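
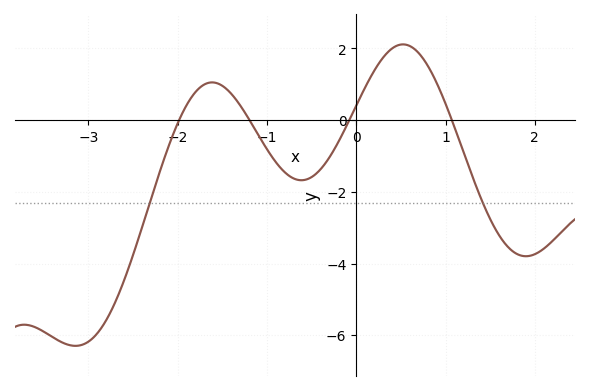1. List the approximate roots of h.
-1.98, -1.19, -0.078, 1.07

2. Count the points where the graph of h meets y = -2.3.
2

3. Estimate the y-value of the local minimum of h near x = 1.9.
-3.8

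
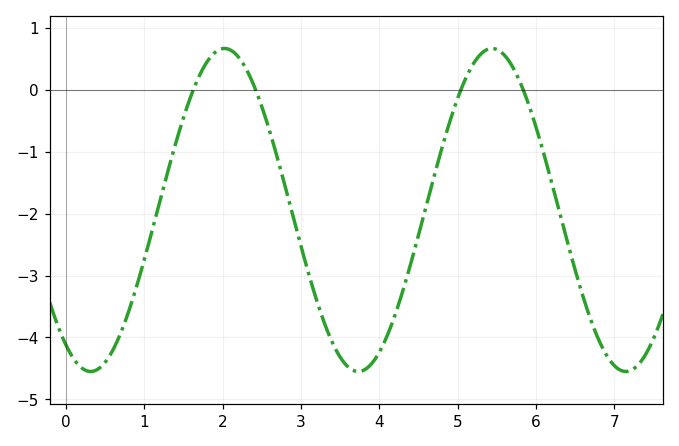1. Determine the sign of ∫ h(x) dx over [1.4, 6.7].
negative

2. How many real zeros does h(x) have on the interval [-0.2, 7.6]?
4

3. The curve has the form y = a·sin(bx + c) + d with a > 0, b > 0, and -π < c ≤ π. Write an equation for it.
y = 2.61sin(1.84x - 2.15) - 1.94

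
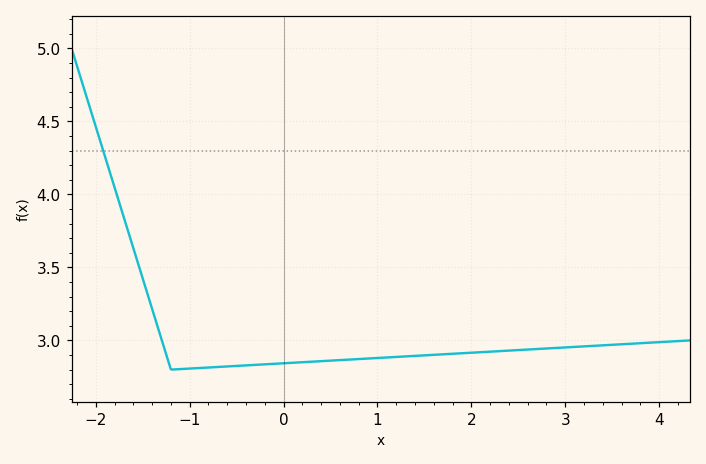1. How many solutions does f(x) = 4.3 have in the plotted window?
1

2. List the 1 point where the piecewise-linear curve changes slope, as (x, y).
(-1.2, 2.8)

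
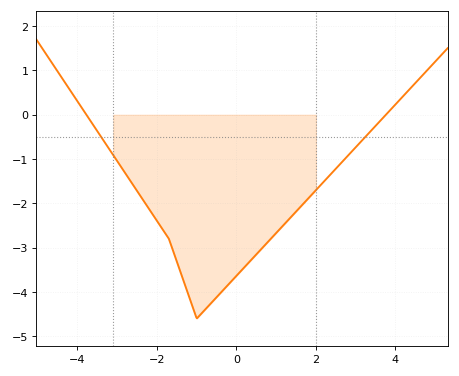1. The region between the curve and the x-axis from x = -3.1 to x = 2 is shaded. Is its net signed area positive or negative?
negative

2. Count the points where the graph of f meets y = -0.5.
2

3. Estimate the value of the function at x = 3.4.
-0.3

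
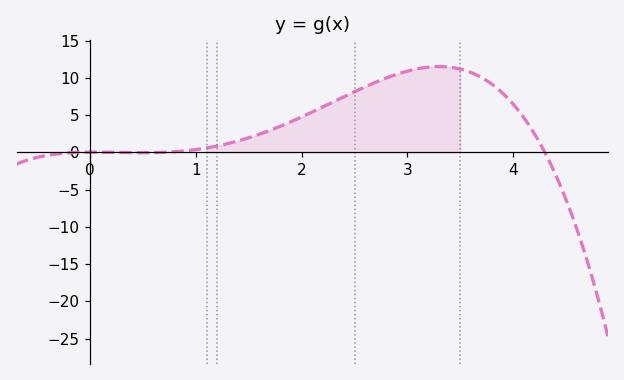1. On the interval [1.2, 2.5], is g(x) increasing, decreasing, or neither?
increasing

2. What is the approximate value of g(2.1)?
5.5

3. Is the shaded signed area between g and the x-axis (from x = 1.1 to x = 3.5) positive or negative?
positive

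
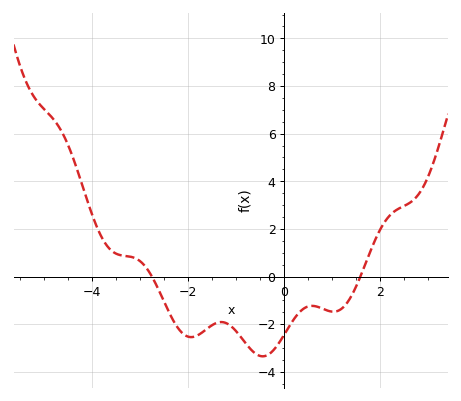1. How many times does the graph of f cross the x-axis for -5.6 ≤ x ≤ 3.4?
2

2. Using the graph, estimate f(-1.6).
-2.18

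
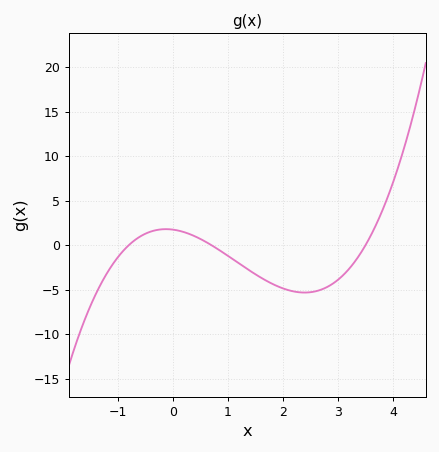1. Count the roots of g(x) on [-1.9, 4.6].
3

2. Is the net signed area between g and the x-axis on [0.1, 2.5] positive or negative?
negative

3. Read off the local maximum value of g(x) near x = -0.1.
1.8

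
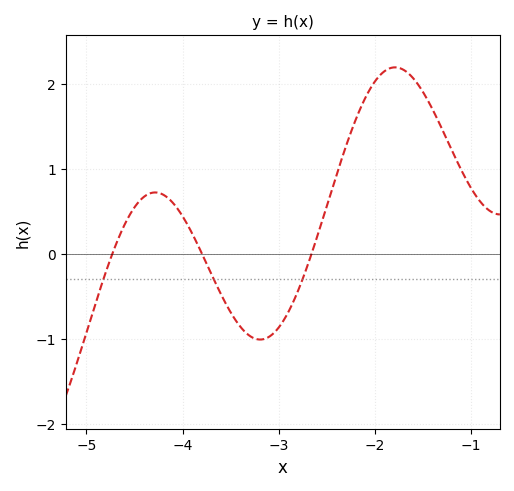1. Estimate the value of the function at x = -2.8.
-0.432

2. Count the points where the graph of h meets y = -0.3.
3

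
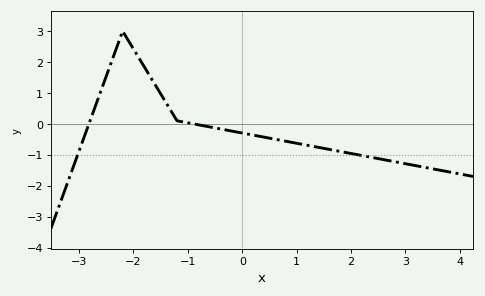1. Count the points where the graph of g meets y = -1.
2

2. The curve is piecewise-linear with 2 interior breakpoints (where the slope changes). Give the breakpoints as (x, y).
(-2.2, 3); (-1.2, 0.1)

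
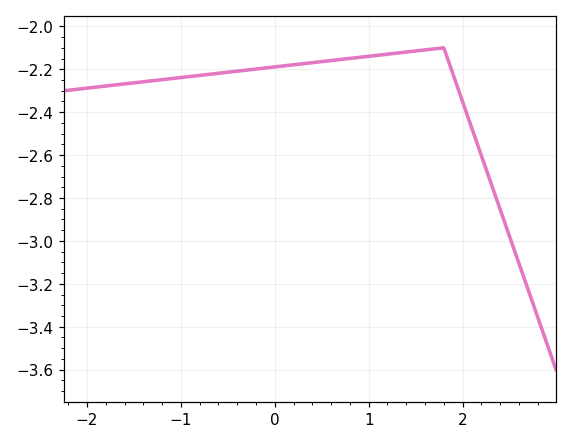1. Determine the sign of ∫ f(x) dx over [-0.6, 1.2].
negative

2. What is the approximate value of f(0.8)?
-2.15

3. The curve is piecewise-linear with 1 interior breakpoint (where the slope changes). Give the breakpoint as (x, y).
(1.8, -2.1)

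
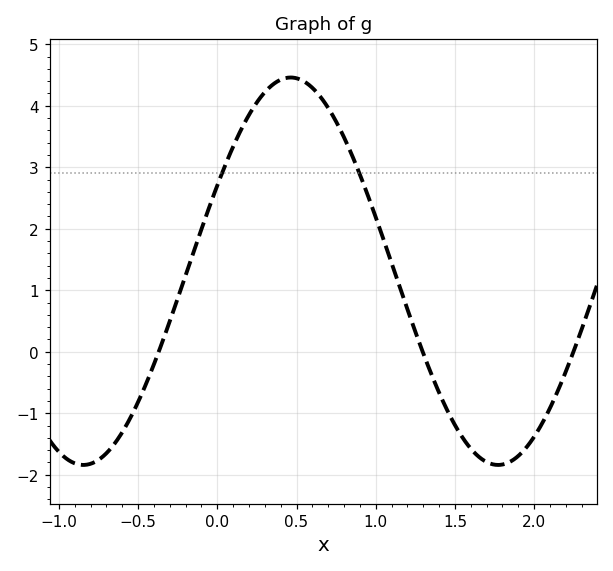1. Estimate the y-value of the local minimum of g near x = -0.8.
-1.84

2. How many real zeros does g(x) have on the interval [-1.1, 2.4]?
3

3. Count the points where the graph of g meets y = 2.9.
2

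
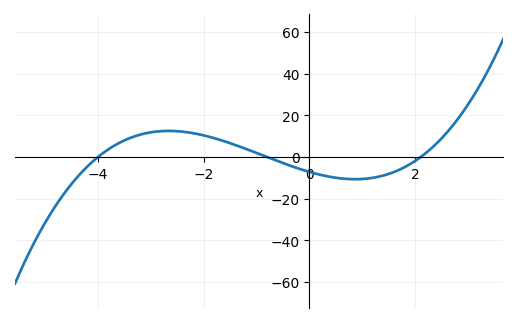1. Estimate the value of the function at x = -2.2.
11.5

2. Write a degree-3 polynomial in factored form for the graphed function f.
y = 1.06(x + 4)(x + 0.8)(x - 2.1)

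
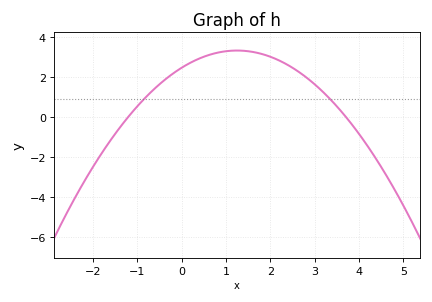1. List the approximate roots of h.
-1.2, 3.7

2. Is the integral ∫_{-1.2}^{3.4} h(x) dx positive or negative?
positive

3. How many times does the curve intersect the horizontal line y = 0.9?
2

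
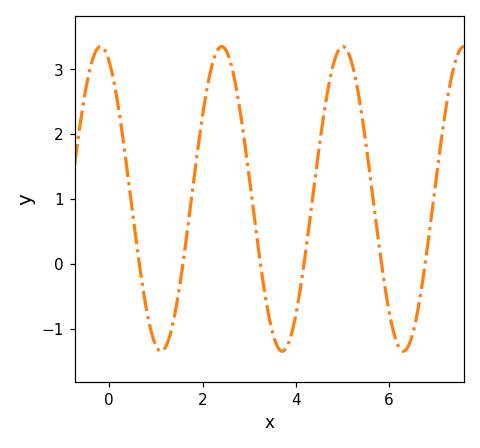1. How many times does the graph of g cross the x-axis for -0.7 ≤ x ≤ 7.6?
6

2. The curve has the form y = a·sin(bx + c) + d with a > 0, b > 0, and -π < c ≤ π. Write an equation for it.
y = 2.35sin(2.4x + 2) + 1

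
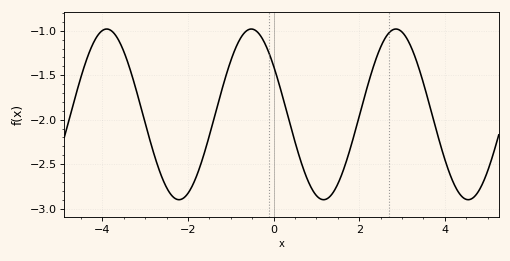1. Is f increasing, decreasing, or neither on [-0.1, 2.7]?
neither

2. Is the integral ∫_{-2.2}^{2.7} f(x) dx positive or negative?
negative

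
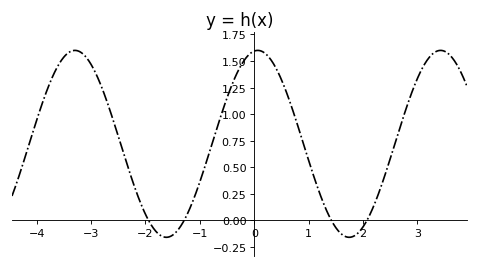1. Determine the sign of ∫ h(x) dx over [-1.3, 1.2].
positive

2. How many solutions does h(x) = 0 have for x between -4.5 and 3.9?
4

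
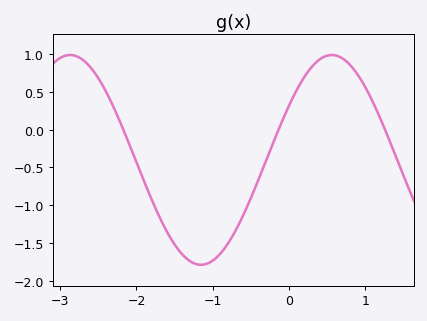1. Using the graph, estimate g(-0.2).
-0.157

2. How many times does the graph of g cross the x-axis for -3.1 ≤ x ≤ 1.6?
3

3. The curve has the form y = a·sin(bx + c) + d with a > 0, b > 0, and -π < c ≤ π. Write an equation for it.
y = 1.39sin(1.83x + 0.542) - 0.4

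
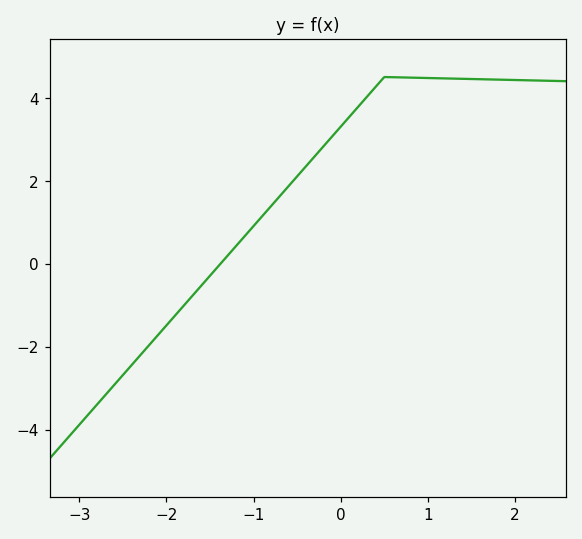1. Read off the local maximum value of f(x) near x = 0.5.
4.4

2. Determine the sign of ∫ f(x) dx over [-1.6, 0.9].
positive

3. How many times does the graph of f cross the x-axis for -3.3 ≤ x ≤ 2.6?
1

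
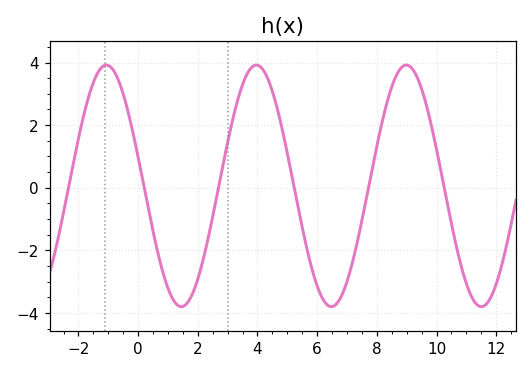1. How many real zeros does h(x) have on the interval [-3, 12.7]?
6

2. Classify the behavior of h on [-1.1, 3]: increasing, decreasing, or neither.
neither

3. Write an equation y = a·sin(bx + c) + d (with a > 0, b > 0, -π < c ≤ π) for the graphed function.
y = 3.86sin(1.25x + 2.9) + 0.06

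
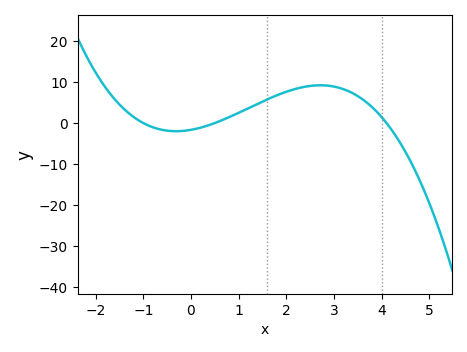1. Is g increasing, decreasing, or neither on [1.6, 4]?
neither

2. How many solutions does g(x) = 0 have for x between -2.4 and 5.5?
3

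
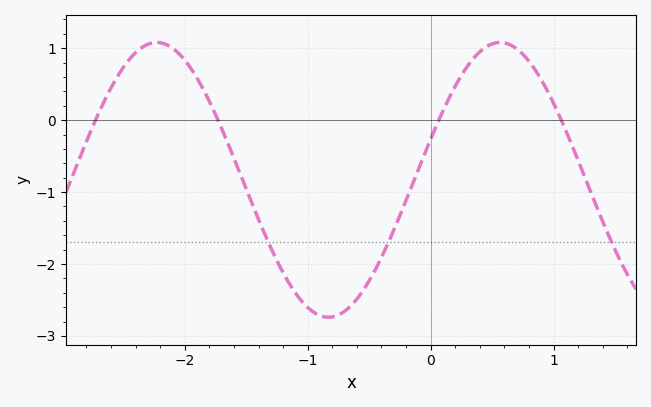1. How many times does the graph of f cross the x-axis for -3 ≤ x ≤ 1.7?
4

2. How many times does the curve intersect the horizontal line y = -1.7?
3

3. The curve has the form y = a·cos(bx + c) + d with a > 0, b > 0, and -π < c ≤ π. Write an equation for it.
y = 1.91cos(2.2x - 1.3) - 0.83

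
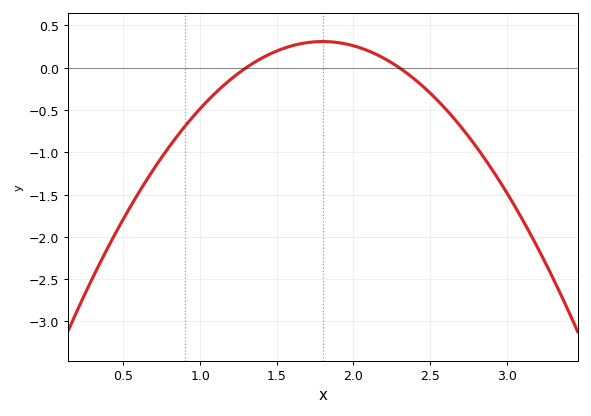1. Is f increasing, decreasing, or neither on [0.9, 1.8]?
increasing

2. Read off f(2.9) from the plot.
-1.19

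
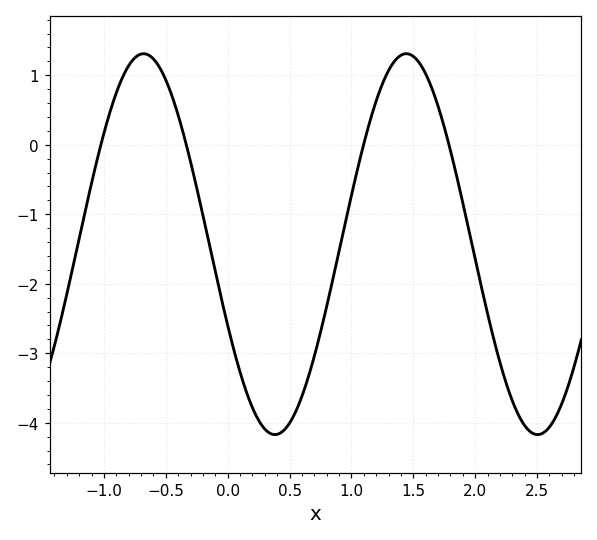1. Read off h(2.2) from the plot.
-3.1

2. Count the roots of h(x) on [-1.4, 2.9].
4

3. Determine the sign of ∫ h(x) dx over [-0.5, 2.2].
negative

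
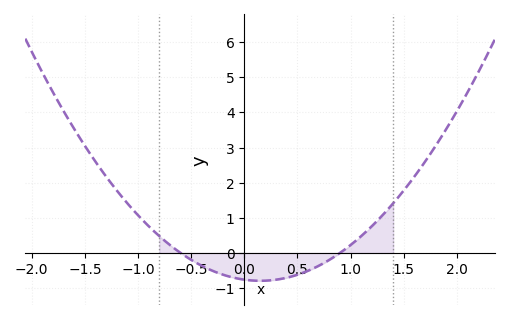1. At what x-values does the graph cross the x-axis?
-0.6, 0.9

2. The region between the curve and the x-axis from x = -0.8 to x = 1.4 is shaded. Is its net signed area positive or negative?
negative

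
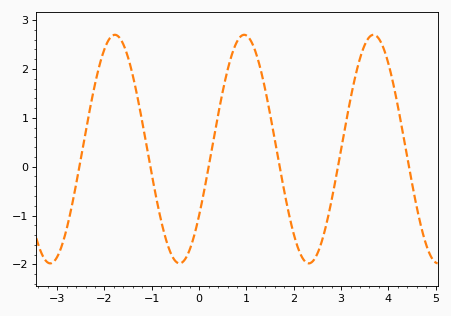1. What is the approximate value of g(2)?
-1.4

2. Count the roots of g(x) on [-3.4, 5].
6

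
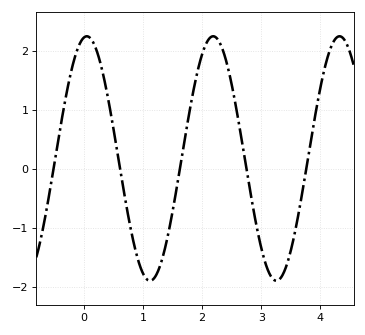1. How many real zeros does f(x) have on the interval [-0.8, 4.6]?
5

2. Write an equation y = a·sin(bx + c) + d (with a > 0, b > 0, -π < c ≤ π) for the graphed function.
y = 2.07sin(2.9x + 1.4) + 0.18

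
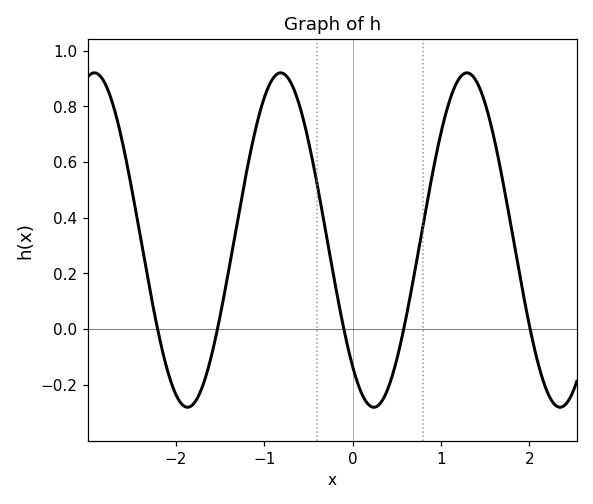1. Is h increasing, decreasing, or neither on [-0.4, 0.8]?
neither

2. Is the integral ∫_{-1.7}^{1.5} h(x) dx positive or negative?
positive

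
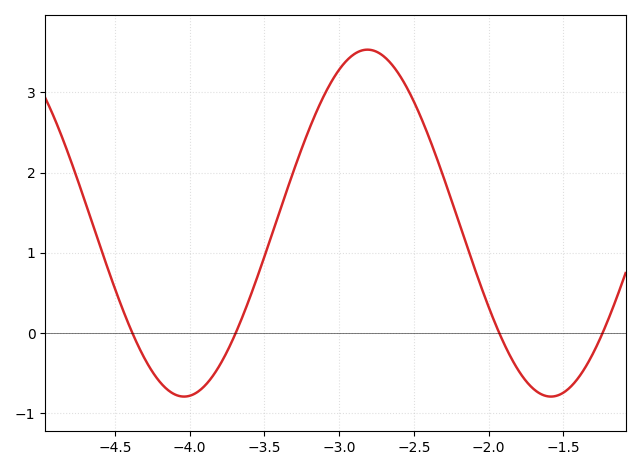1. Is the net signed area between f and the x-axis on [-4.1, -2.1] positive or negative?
positive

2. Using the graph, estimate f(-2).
0.327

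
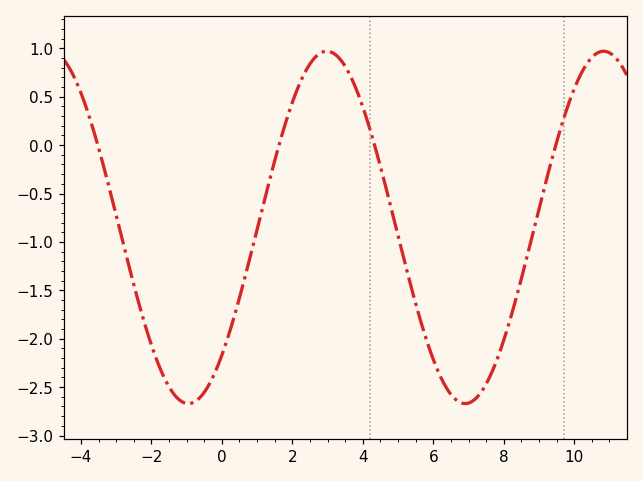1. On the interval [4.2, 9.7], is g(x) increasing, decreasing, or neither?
neither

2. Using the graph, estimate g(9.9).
0.487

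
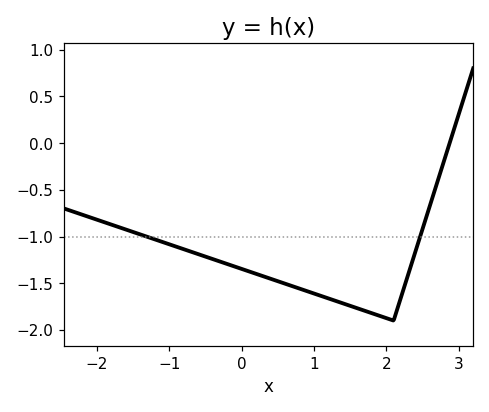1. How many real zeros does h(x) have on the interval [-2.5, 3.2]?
1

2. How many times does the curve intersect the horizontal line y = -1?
2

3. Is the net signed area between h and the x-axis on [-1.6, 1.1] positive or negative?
negative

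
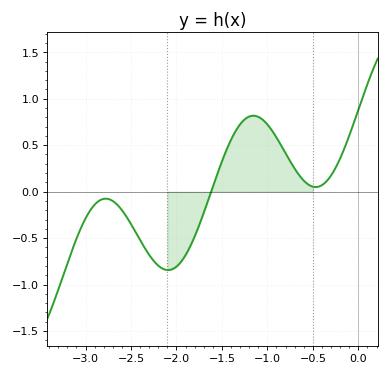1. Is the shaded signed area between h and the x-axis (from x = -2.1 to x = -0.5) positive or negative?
positive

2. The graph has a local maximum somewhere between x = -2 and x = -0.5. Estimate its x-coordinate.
-1.15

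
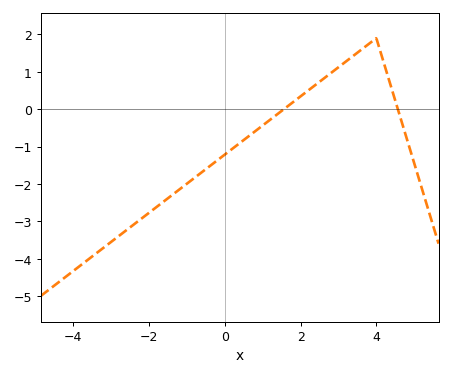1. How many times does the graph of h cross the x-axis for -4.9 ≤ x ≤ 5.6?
2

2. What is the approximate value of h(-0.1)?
-1.29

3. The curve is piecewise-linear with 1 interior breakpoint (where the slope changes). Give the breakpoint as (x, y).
(4, 1.9)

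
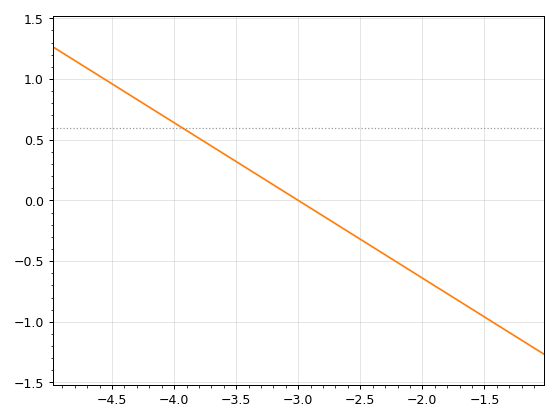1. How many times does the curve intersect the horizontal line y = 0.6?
1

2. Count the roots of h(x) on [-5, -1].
1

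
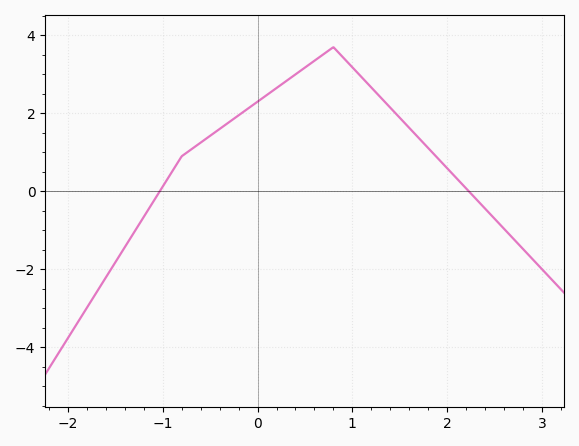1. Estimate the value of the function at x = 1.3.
2.4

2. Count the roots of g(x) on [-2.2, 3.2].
2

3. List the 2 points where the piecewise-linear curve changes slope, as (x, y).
(-0.8, 0.9); (0.8, 3.7)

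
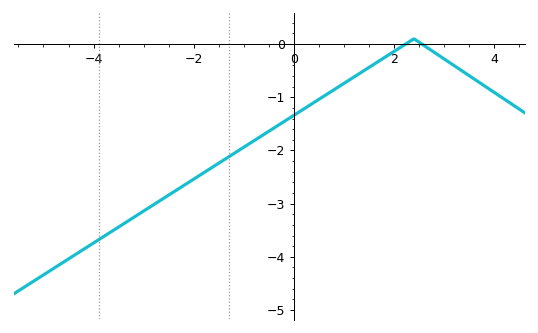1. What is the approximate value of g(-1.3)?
-2.12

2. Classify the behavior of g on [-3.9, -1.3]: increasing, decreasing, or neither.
increasing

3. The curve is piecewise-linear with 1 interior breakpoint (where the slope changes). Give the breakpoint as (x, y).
(2.4, 0.1)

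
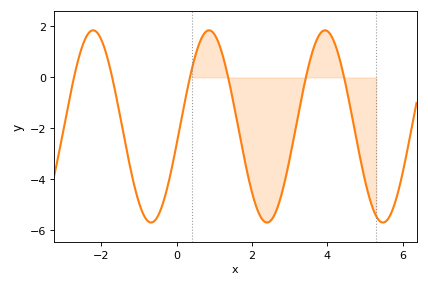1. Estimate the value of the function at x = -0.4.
-5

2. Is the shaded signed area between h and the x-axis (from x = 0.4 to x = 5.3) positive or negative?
negative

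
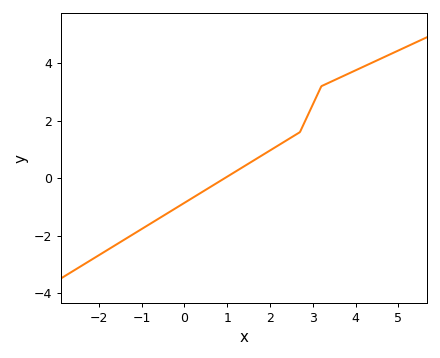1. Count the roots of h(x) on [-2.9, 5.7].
1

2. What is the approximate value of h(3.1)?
2.8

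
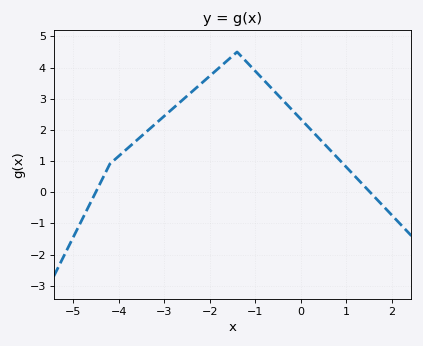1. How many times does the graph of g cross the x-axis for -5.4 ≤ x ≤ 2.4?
2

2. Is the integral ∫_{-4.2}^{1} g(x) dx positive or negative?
positive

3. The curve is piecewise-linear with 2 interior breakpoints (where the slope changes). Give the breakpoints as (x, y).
(-4.2, 0.9); (-1.4, 4.5)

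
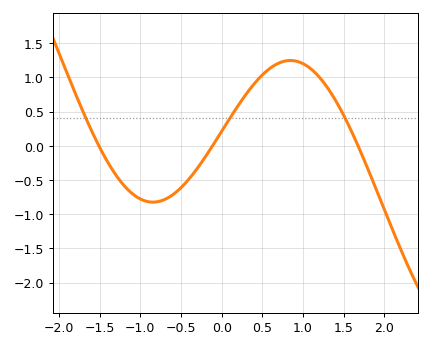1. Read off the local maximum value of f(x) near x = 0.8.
1.25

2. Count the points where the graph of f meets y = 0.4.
3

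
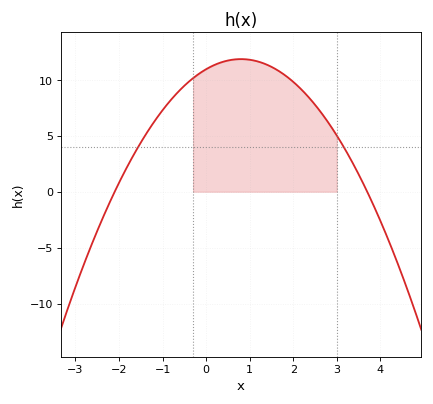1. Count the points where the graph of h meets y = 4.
2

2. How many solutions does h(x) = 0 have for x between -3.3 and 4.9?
2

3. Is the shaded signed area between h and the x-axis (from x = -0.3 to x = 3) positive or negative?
positive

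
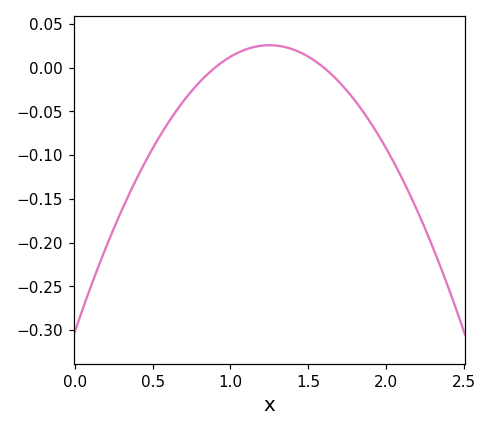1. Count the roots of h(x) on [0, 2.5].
2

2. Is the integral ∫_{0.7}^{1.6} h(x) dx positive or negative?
positive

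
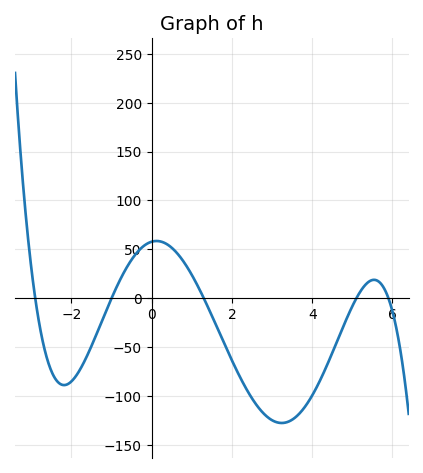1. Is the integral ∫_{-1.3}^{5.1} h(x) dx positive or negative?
negative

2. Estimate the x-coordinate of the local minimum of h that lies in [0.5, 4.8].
3.24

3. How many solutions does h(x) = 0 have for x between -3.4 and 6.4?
5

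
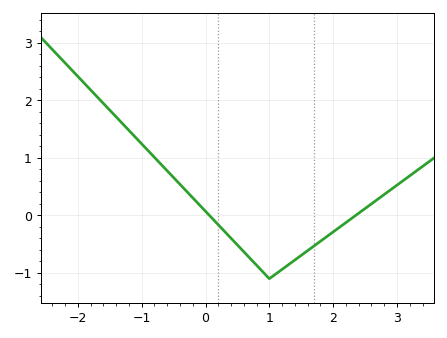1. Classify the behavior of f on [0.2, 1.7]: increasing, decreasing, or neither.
neither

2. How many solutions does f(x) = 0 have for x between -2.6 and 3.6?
2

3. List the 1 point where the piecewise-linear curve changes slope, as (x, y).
(1, -1.1)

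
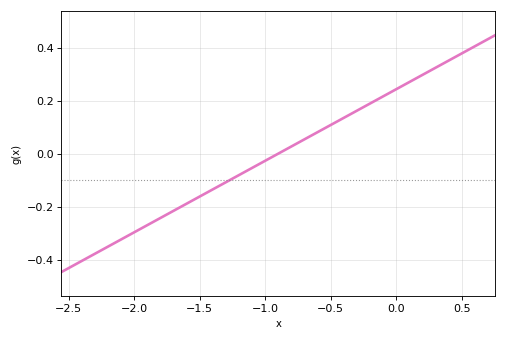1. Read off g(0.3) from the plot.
0.324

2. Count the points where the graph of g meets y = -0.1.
1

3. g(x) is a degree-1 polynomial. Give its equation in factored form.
y = 0.27(x + 0.9)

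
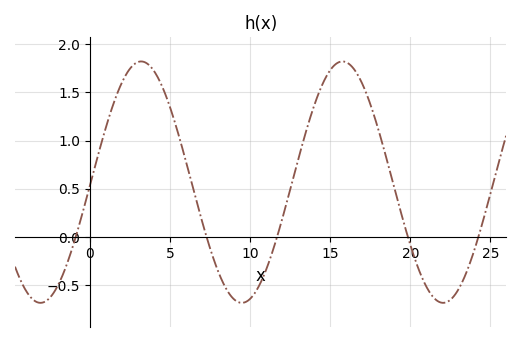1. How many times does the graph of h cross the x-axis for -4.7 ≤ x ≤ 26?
5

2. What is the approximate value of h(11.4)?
-0.149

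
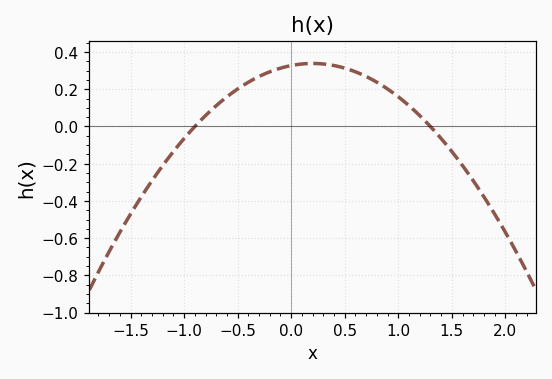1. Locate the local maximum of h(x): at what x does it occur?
0.2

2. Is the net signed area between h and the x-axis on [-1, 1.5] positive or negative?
positive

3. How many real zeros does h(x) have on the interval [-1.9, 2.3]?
2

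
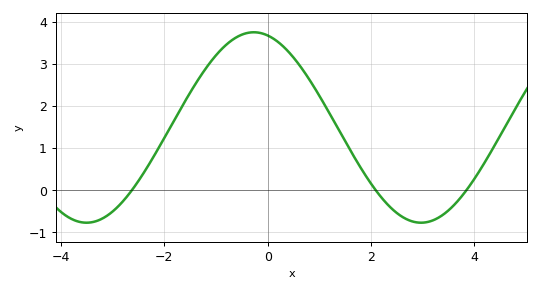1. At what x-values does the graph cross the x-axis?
-2.63, 2.09, 3.85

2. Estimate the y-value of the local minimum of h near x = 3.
-0.77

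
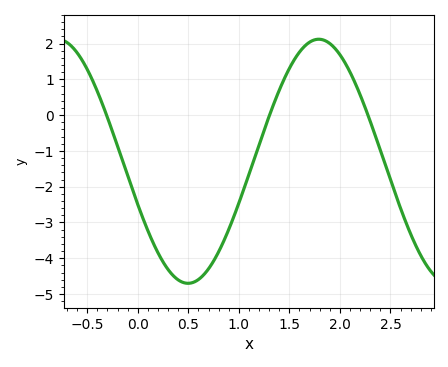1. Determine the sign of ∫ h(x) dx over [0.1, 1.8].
negative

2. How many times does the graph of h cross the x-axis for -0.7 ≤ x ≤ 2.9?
3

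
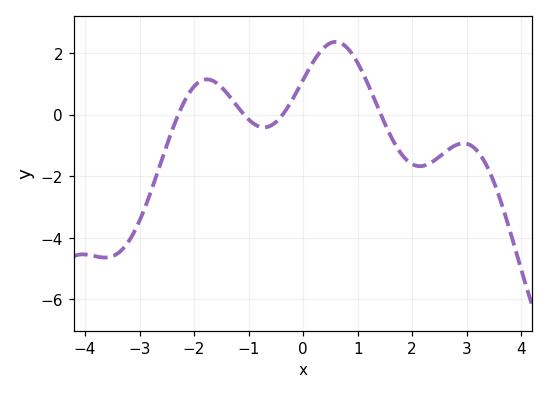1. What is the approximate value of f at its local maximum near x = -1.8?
1.2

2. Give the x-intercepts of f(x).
-2.2, -1, -0.4, 1.4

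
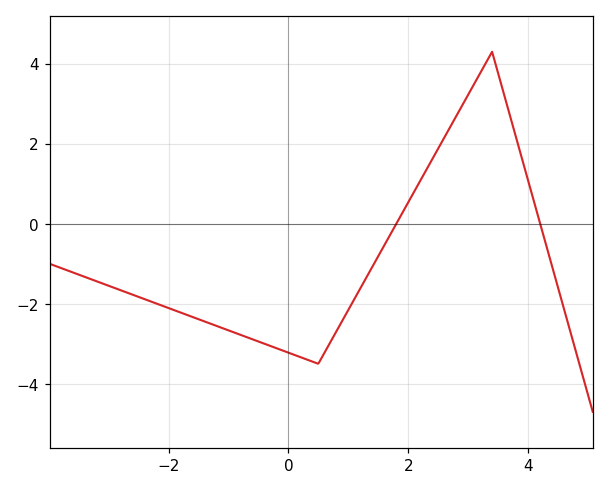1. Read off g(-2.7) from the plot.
-1.8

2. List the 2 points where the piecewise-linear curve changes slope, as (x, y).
(0.5, -3.5); (3.4, 4.3)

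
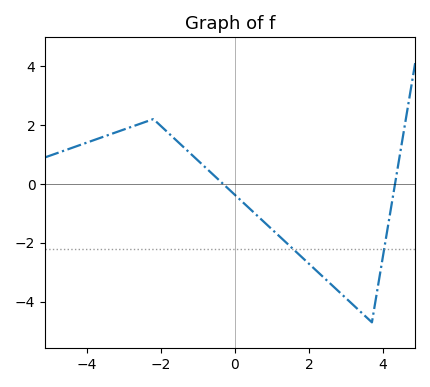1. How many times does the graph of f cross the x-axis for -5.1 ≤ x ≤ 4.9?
2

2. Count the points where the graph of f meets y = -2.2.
2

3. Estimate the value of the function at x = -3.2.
1.8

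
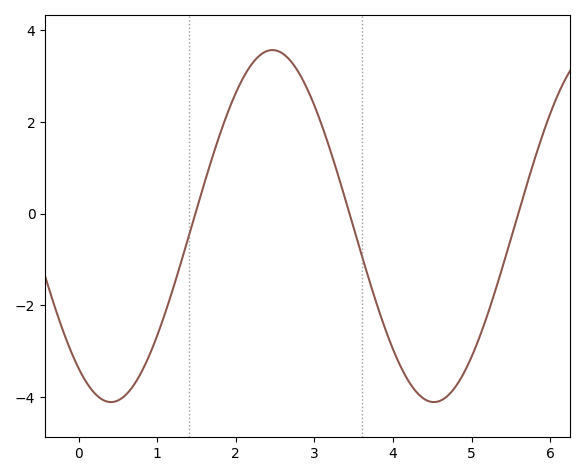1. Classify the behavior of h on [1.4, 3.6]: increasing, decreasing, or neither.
neither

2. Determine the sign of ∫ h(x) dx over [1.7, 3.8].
positive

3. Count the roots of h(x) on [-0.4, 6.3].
3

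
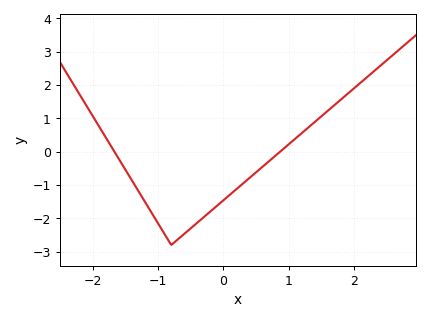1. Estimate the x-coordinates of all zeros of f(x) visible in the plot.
-1.7, 0.9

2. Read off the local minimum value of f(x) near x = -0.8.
-2.8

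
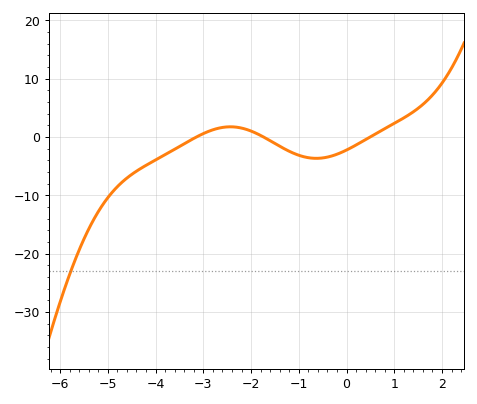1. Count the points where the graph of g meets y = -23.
1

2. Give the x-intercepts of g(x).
-3.2, -1.8, 0.4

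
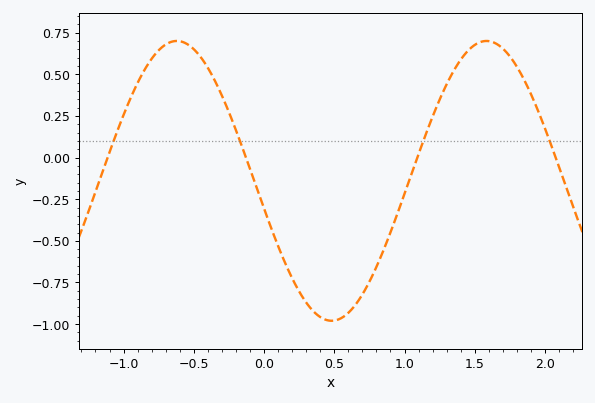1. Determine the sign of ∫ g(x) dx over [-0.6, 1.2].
negative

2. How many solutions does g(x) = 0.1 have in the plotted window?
4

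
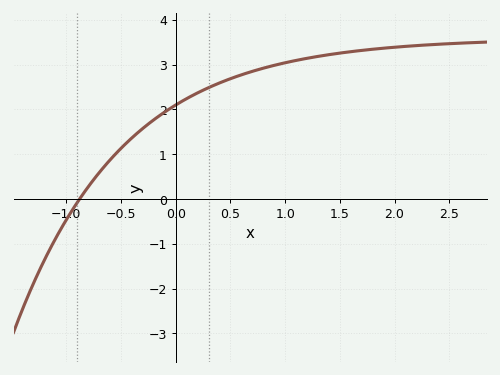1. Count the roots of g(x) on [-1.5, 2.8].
1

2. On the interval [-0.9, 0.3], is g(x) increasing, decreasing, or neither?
increasing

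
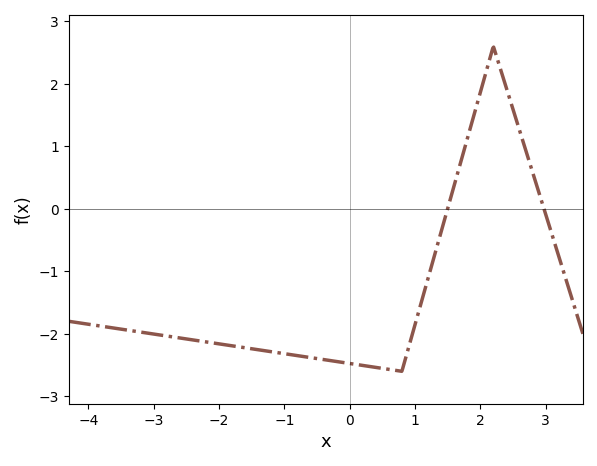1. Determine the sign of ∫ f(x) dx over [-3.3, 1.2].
negative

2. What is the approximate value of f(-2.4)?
-2.1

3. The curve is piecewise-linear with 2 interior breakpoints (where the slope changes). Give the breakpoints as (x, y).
(0.8, -2.6); (2.2, 2.6)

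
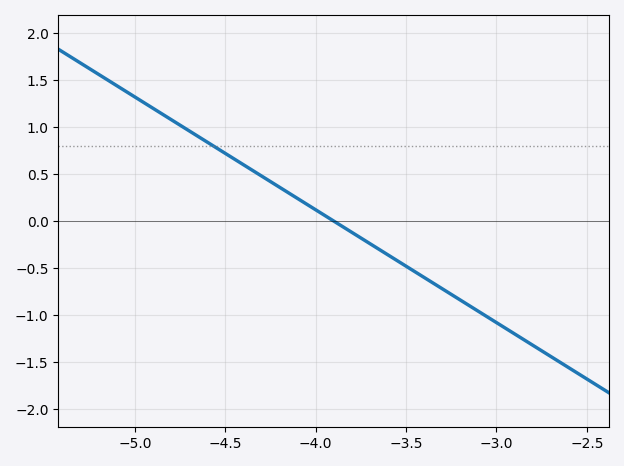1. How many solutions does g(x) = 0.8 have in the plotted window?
1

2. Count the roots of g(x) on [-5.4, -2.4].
1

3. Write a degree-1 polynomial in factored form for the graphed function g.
y = -1.2(x + 3.9)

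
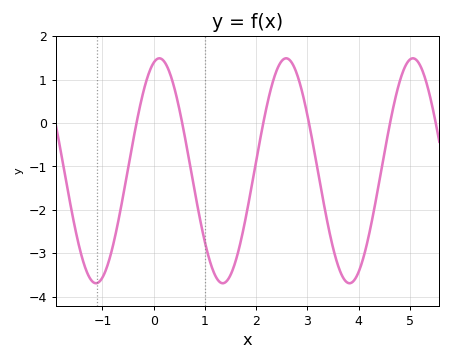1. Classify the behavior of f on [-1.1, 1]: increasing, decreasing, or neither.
neither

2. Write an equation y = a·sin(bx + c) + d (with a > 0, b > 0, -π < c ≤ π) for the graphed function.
y = 2.59sin(2.5x + 1.3) - 1.1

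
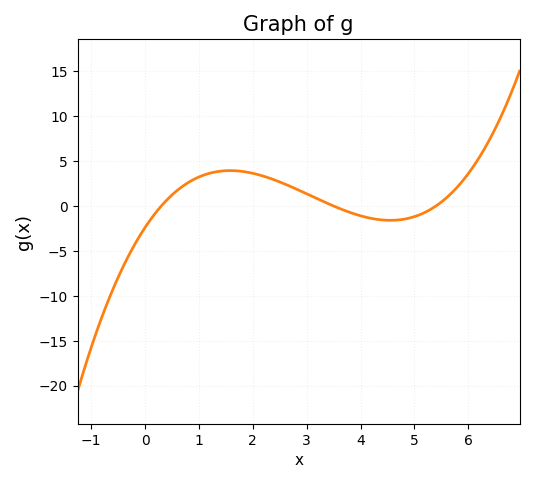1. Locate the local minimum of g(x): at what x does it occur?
4.6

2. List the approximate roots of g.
0.2, 3.6, 5.4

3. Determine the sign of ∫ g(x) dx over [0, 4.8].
positive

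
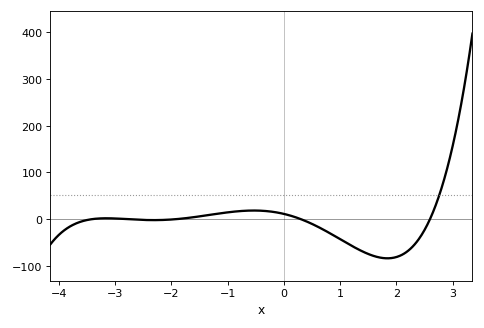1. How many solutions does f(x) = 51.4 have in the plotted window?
1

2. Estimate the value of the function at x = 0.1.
8.02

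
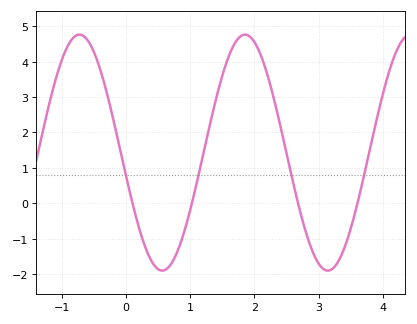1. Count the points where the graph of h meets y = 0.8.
4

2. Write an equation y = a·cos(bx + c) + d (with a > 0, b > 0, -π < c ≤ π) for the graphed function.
y = 3.33cos(2.44x + 1.76) + 1.43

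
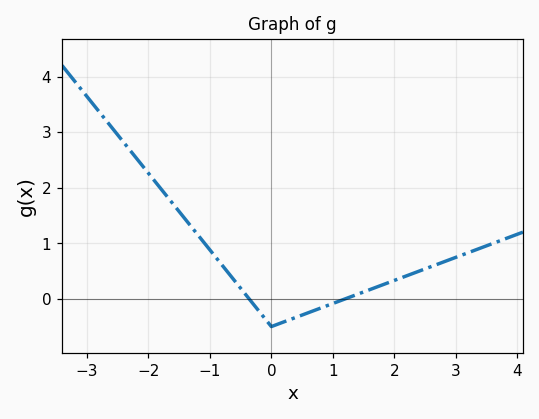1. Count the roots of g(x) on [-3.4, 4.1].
2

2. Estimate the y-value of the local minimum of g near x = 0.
-0.5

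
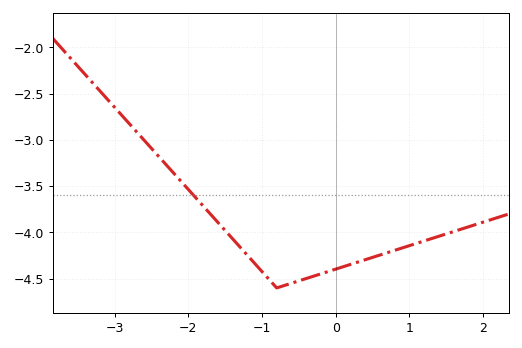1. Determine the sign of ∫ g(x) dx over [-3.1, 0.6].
negative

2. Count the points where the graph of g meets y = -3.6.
1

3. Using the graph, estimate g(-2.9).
-2.75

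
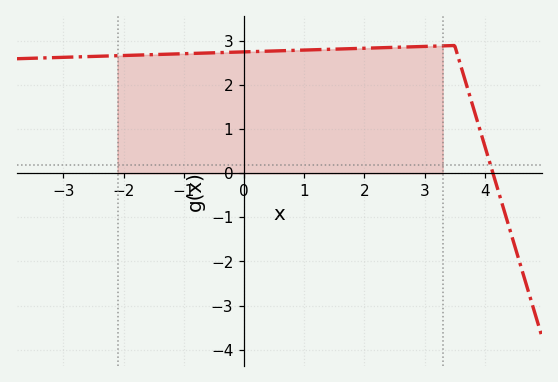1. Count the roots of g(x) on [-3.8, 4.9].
1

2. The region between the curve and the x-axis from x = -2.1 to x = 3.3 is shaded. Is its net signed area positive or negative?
positive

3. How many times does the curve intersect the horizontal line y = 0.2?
1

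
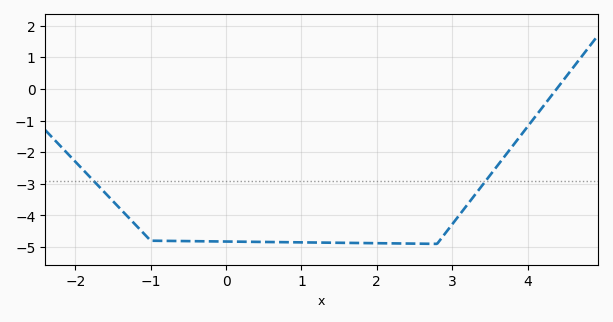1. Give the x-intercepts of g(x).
4.39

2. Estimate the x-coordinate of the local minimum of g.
2.8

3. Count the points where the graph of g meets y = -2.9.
2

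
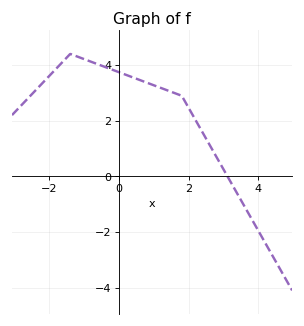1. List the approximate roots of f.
3.2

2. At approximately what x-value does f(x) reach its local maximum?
-1.4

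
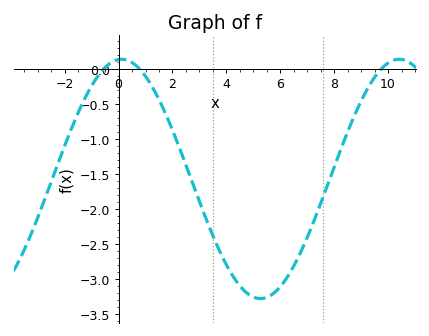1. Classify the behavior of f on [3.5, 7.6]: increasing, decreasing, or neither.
neither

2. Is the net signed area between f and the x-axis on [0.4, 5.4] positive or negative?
negative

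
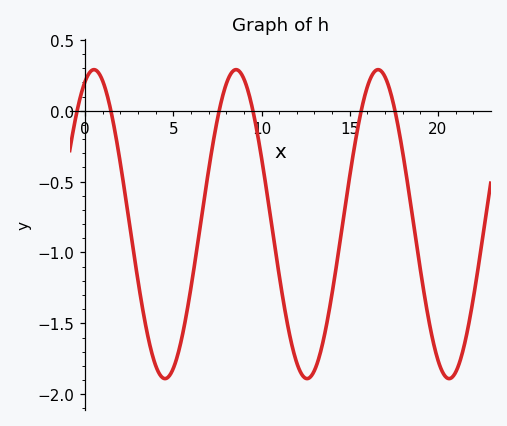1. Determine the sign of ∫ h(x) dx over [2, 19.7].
negative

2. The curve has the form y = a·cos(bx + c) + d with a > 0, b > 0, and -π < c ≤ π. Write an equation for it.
y = 1.09cos(0.78x - 0.39) - 0.8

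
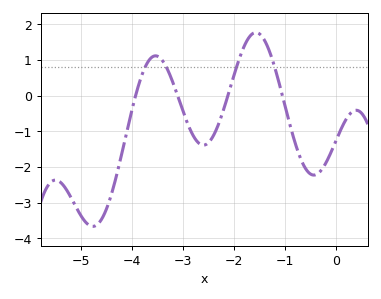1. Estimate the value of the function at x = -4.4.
-2.8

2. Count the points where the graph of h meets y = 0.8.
4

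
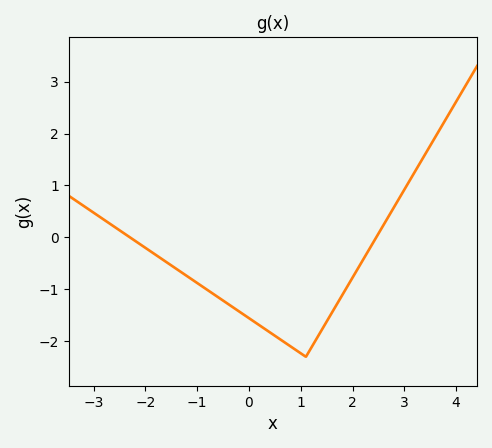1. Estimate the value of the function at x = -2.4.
0.1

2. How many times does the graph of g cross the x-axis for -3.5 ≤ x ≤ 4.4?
2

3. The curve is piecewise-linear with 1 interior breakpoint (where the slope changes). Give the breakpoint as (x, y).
(1.1, -2.3)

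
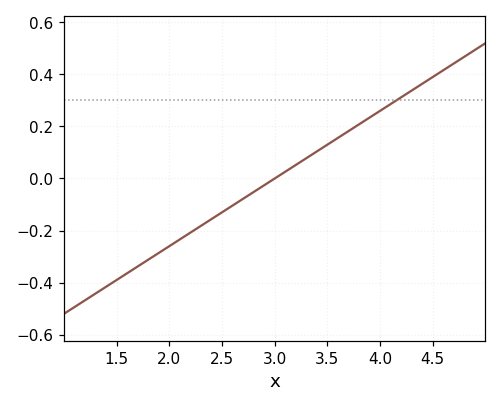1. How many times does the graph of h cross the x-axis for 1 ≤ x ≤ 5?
1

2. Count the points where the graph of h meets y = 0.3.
1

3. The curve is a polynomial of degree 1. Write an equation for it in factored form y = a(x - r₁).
y = 0.26(x - 3)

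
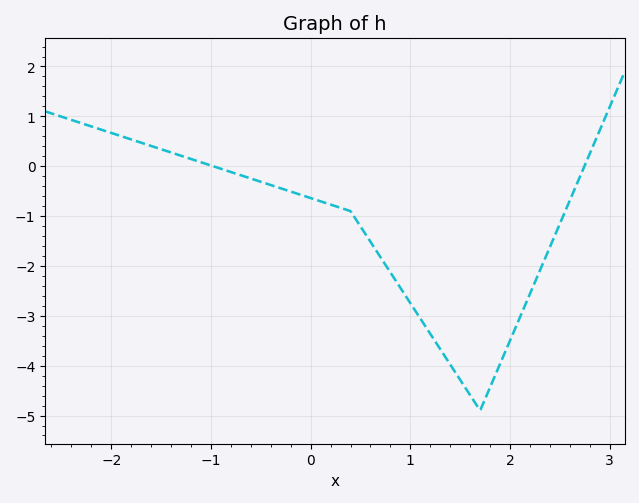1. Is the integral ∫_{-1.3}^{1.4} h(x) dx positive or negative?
negative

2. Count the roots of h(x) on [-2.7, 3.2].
2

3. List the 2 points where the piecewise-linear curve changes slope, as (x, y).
(0.4, -0.9); (1.7, -4.9)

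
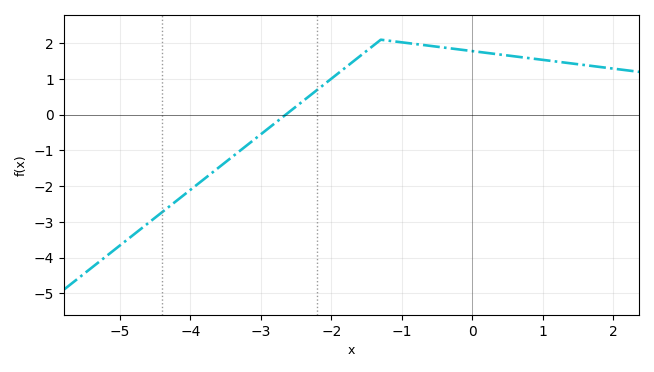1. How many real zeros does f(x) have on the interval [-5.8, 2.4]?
1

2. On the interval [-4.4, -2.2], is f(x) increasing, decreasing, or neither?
increasing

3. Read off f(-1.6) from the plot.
1.6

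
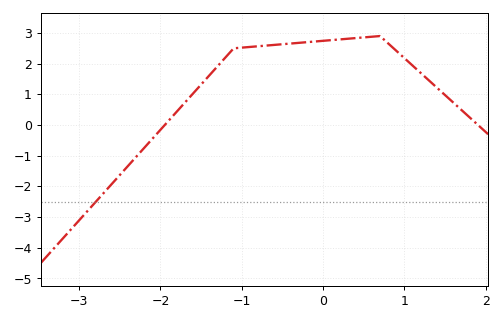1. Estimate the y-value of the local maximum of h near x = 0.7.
2.9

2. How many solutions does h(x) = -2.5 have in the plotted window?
1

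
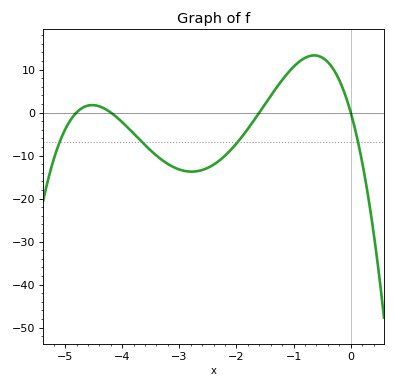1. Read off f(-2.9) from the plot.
-13.6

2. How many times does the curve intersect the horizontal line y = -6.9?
4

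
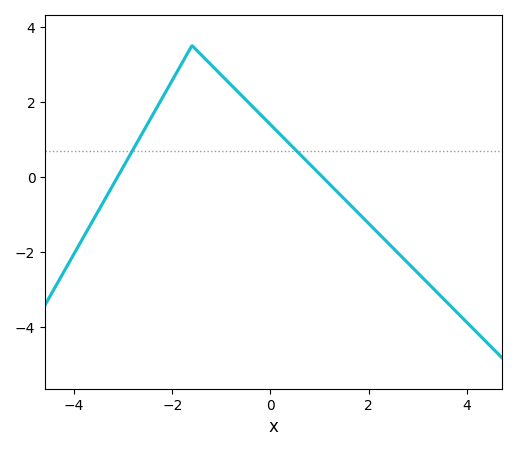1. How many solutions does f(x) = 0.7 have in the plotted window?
2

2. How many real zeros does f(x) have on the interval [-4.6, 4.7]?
2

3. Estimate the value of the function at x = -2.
2.6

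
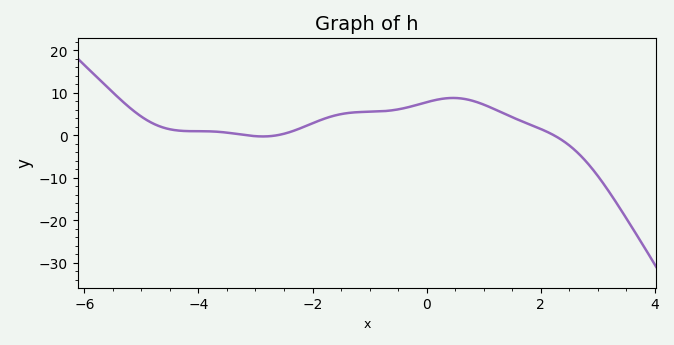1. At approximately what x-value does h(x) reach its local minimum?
-2.8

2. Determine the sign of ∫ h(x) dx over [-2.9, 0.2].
positive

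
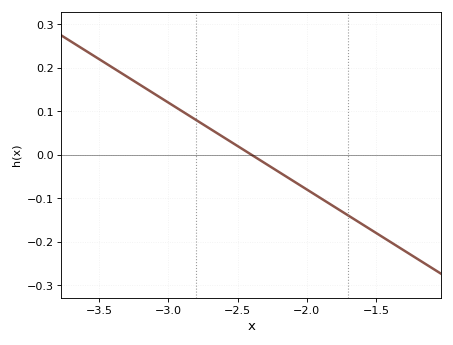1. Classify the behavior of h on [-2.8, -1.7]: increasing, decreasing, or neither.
decreasing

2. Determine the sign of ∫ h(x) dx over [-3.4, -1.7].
positive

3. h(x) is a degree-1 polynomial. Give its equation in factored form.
y = -0.2(x + 2.4)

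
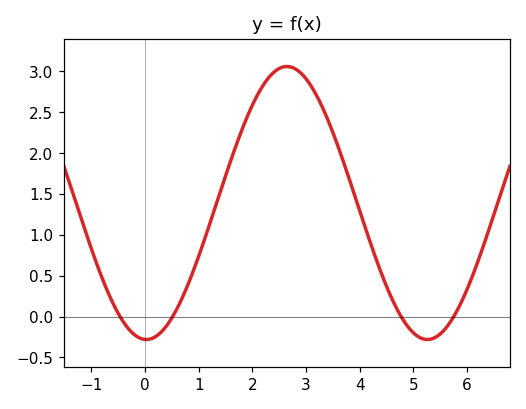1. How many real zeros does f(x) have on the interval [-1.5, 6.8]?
4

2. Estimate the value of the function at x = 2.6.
3.05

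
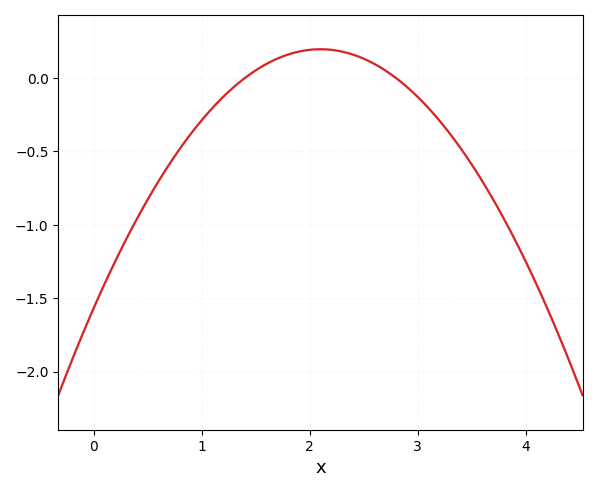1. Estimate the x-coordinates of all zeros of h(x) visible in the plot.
1.4, 2.8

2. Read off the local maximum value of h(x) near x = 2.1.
0.2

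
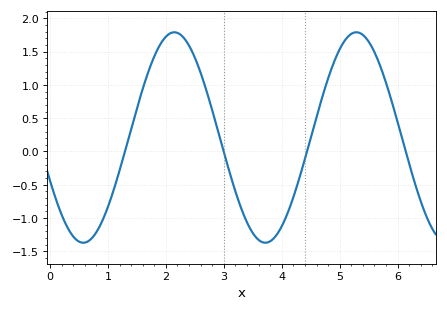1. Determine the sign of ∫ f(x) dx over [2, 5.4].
positive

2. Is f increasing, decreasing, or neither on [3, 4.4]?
neither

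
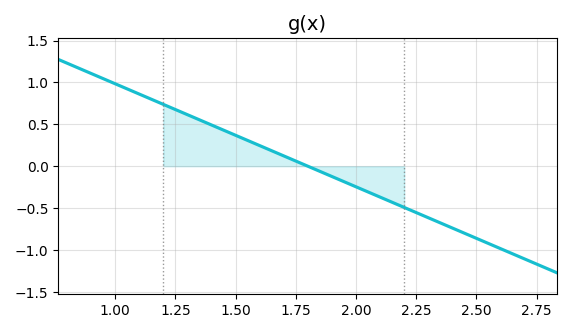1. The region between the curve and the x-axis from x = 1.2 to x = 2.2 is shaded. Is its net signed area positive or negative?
positive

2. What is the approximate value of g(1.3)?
0.615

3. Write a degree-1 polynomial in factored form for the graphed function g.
y = -1.23(x - 1.8)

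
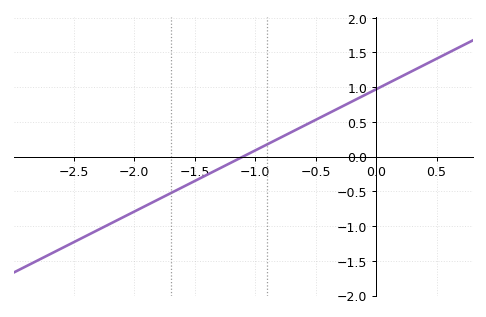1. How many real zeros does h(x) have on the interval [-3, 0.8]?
1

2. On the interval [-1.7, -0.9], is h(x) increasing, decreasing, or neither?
increasing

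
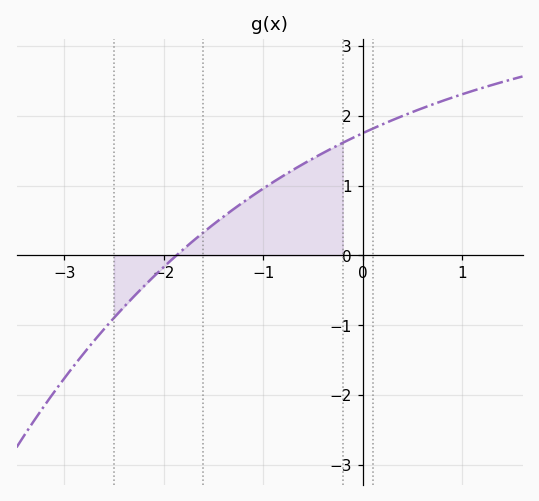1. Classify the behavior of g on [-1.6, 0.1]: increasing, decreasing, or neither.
increasing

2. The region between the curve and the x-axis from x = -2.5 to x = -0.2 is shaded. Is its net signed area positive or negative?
positive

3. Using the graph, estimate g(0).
1.8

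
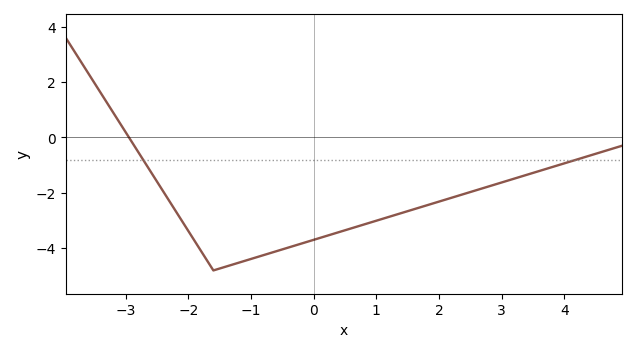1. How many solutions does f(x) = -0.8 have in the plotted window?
2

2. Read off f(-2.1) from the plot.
-3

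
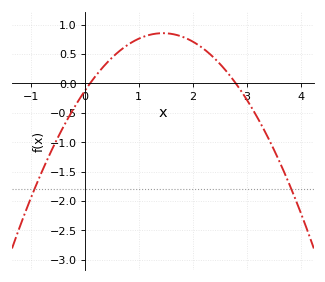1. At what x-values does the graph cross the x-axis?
0.1, 2.8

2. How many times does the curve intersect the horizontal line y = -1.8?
2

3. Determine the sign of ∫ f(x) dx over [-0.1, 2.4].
positive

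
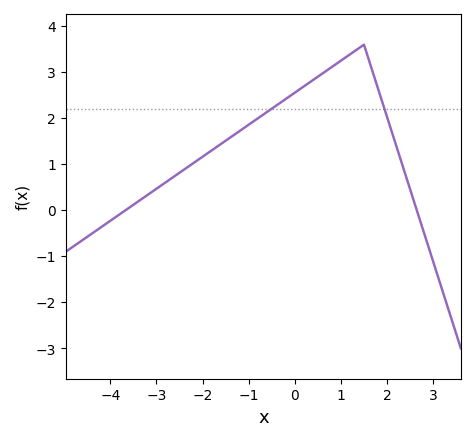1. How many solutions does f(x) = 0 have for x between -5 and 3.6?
2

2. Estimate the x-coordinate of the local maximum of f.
1.5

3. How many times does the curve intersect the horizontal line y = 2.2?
2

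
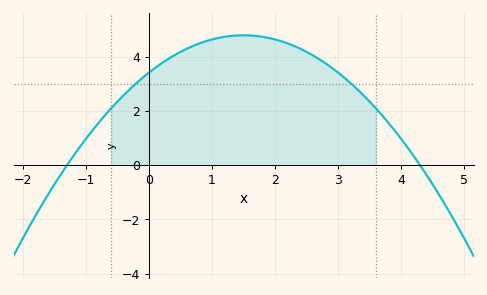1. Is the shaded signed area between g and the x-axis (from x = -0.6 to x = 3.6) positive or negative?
positive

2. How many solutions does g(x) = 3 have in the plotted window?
2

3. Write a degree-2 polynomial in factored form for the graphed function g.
y = -0.61(x + 1.3)(x - 4.3)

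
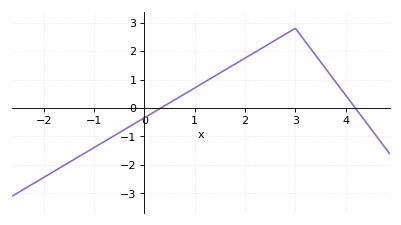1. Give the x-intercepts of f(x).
0.4, 4.2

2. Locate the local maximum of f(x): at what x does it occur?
3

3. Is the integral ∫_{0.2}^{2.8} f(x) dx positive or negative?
positive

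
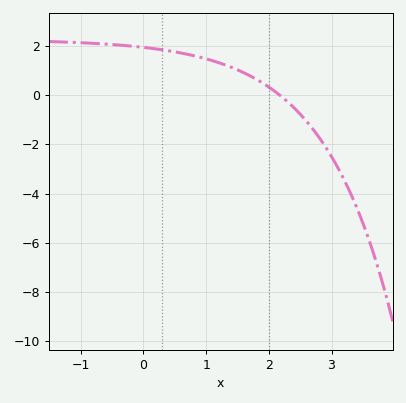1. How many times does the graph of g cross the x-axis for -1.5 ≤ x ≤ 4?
1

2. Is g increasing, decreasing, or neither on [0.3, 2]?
decreasing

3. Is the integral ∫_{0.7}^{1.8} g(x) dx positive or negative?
positive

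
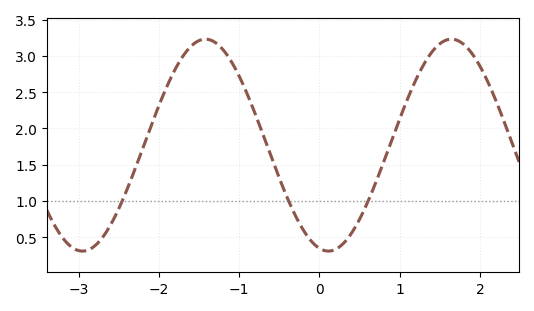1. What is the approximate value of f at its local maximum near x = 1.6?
3.25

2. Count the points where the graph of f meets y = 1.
3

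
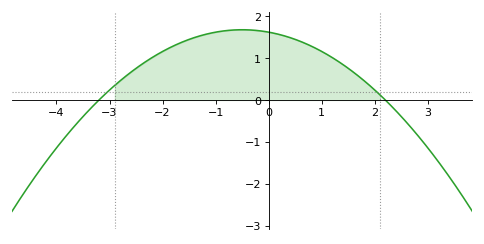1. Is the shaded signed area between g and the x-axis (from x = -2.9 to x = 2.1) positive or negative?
positive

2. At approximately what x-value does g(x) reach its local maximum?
-0.5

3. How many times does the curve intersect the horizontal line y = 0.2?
2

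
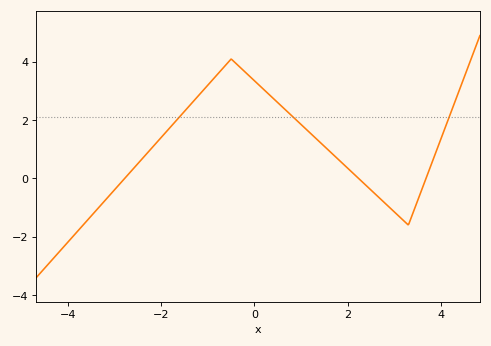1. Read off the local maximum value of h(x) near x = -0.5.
4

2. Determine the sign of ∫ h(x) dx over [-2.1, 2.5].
positive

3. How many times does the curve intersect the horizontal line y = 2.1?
3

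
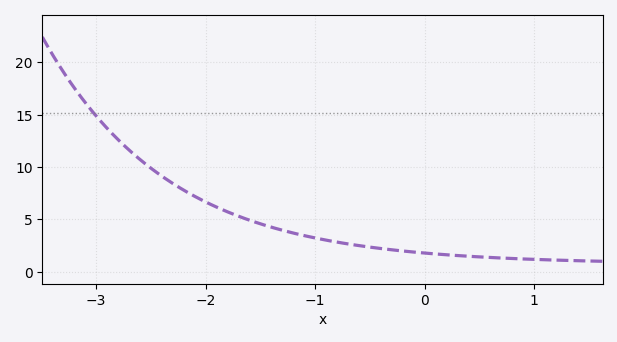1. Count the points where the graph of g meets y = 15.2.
1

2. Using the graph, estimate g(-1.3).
4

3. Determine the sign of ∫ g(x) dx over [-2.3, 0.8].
positive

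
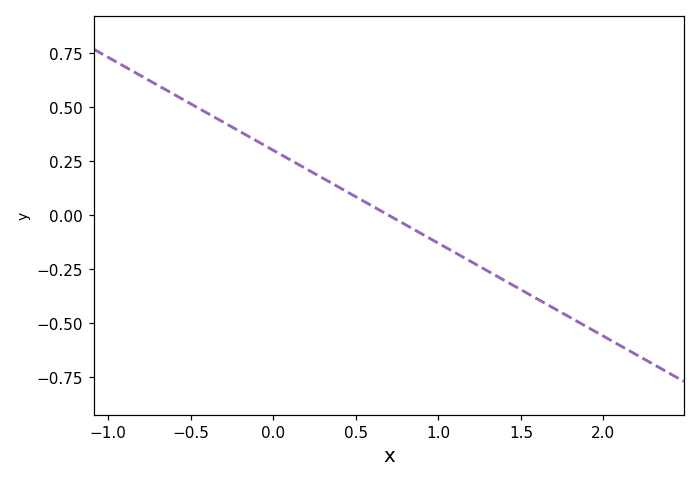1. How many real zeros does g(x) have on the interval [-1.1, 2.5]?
1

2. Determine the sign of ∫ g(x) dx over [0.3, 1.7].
negative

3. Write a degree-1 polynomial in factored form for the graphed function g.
y = -0.43(x - 0.7)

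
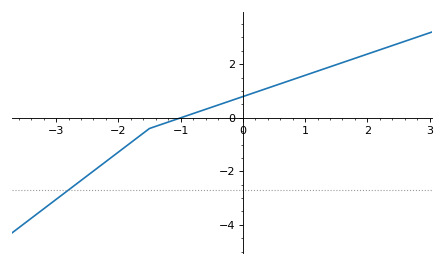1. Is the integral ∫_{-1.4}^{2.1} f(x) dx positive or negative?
positive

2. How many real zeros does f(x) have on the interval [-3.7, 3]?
1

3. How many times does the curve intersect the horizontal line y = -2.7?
1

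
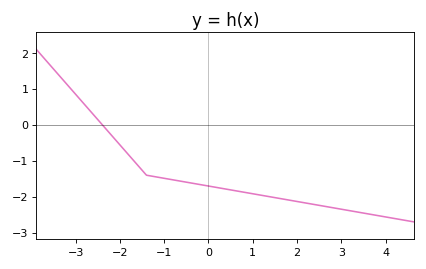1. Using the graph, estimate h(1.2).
-1.96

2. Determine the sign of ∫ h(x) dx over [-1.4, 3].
negative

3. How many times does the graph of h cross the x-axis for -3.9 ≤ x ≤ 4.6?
1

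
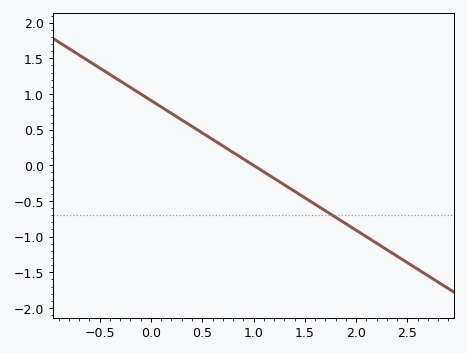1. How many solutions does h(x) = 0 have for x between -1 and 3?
1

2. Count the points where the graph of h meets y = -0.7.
1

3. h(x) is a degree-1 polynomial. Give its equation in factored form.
y = -0.91(x - 1)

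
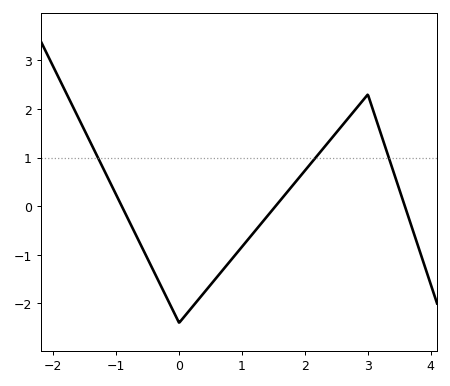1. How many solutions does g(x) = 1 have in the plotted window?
3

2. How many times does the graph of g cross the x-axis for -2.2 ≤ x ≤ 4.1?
3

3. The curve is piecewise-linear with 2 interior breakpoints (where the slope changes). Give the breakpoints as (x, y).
(0, -2.4); (3, 2.3)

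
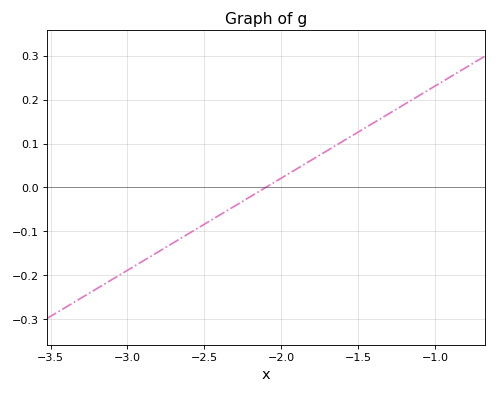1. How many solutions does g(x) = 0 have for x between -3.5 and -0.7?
1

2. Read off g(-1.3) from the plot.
0.17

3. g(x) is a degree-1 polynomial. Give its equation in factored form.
y = 0.21(x + 2.1)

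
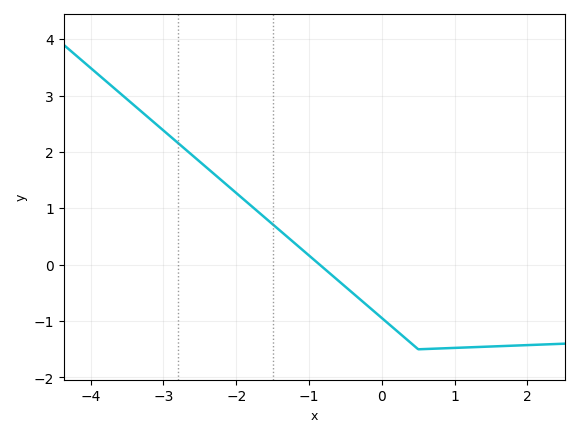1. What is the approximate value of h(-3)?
2.38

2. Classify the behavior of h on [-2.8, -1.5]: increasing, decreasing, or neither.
decreasing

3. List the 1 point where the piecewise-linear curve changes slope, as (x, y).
(0.5, -1.5)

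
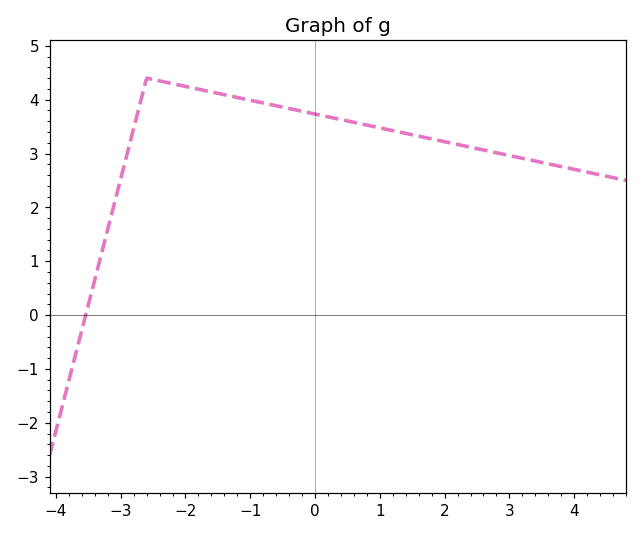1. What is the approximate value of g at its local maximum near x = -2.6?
4.4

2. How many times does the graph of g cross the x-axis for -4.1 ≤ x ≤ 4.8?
1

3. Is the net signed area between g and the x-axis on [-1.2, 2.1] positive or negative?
positive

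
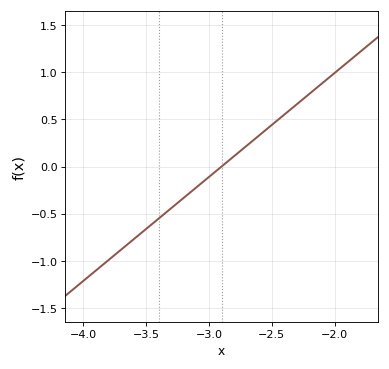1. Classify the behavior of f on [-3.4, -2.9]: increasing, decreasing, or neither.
increasing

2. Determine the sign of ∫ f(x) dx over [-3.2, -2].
positive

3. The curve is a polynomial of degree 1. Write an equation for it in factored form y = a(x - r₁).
y = 1.1(x + 2.9)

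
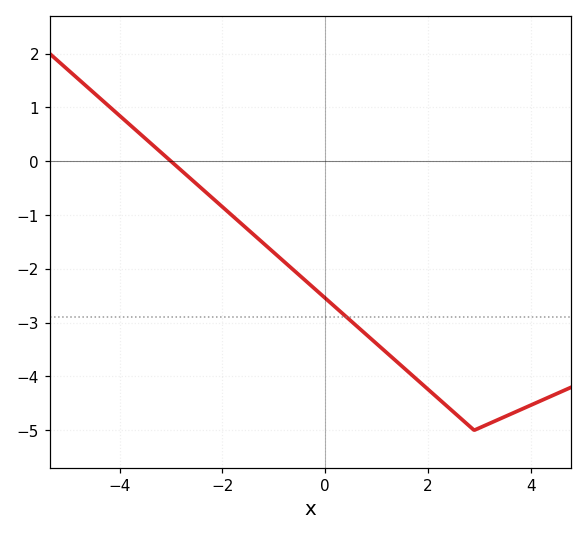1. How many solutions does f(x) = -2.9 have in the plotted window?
1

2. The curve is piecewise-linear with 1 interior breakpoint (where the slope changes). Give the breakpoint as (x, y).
(2.9, -5)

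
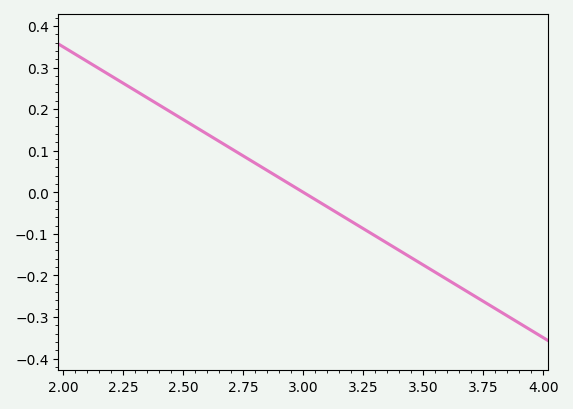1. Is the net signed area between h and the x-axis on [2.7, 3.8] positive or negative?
negative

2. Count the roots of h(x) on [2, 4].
1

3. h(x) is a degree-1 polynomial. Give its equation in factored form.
y = -0.35(x - 3)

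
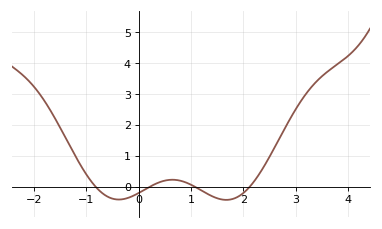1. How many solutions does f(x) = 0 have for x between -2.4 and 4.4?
4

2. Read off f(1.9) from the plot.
-0.324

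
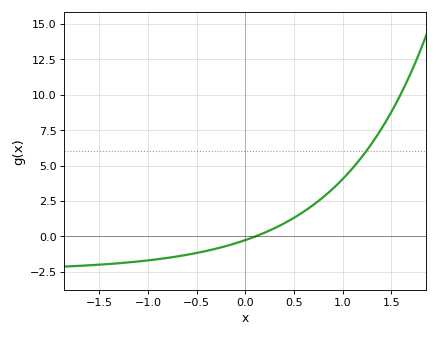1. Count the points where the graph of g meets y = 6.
1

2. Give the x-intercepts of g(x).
0.1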